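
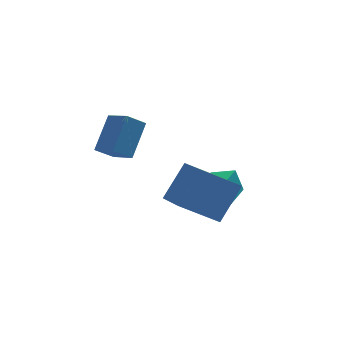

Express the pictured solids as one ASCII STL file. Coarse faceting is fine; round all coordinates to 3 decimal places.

solid 
facet normal -0.434 -0.556 -0.709
outer loop
vertex -3.52 -2.625 0.633
vertex -4.217 -2.764 1.169
vertex -3.993 -1.76 0.244
endloop
endfacet
facet normal 0.783 0.157 -0.602
outer loop
vertex -3.303 -0.876 1.371
vertex -3.52 -2.625 0.633
vertex -3.993 -1.76 0.244
endloop
endfacet
facet normal -0.434 -0.556 -0.709
outer loop
vertex -3.993 -1.76 0.244
vertex -4.217 -2.764 1.169
vertex -4.69 -1.899 0.78
endloop
endfacet
facet normal -0.445 0.816 -0.368
outer loop
vertex -4.69 -1.899 0.78
vertex -3.303 -0.876 1.371
vertex -3.993 -1.76 0.244
endloop
endfacet
facet normal 0.445 -0.816 0.368
outer loop
vertex -3.52 -2.625 0.633
vertex -3.527 -1.88 2.296
vertex -4.217 -2.764 1.169
endloop
endfacet
facet normal 0.783 0.157 -0.602
outer loop
vertex -2.83 -1.741 1.76
vertex -3.52 -2.625 0.633
vertex -3.303 -0.876 1.371
endloop
endfacet
facet normal 0.445 -0.816 0.368
outer loop
vertex -2.83 -1.741 1.76
vertex -3.527 -1.88 2.296
vertex -3.52 -2.625 0.633
endloop
endfacet
facet normal -0.783 -0.157 0.602
outer loop
vertex -4.217 -2.764 1.169
vertex -3.527 -1.88 2.296
vertex -4.69 -1.899 0.78
endloop
endfacet
facet normal -0.445 0.816 -0.368
outer loop
vertex -4.0 -1.015 1.907
vertex -3.303 -0.876 1.371
vertex -4.69 -1.899 0.78
endloop
endfacet
facet normal -0.783 -0.157 0.602
outer loop
vertex -4.69 -1.899 0.78
vertex -3.527 -1.88 2.296
vertex -4.0 -1.015 1.907
endloop
endfacet
facet normal 0.434 0.556 0.709
outer loop
vertex -4.0 -1.015 1.907
vertex -2.83 -1.741 1.76
vertex -3.303 -0.876 1.371
endloop
endfacet
facet normal 0.434 0.556 0.709
outer loop
vertex -3.527 -1.88 2.296
vertex -2.83 -1.741 1.76
vertex -4.0 -1.015 1.907
endloop
endfacet
facet normal -0.582 -0.813 0.014
outer loop
vertex 0.147 -1.014 -2.292
vertex -0.632 -0.462 -2.624
vertex 0.407 -1.216 -3.237
endloop
endfacet
facet normal 0.771 -0.545 0.329
outer loop
vertex 1.192 -0.118 -3.256
vertex 0.147 -1.014 -2.292
vertex 0.407 -1.216 -3.237
endloop
endfacet
facet normal -0.582 -0.813 0.014
outer loop
vertex 0.407 -1.216 -3.237
vertex -0.632 -0.462 -2.624
vertex -0.372 -0.664 -3.569
endloop
endfacet
facet normal 0.259 -0.202 -0.944
outer loop
vertex -0.372 -0.664 -3.569
vertex 1.192 -0.118 -3.256
vertex 0.407 -1.216 -3.237
endloop
endfacet
facet normal -0.259 0.202 0.944
outer loop
vertex 0.147 -1.014 -2.292
vertex 0.153 0.636 -2.643
vertex -0.632 -0.462 -2.624
endloop
endfacet
facet normal 0.771 -0.545 0.329
outer loop
vertex 0.932 0.084 -2.311
vertex 0.147 -1.014 -2.292
vertex 1.192 -0.118 -3.256
endloop
endfacet
facet normal -0.259 0.202 0.944
outer loop
vertex 0.932 0.084 -2.311
vertex 0.153 0.636 -2.643
vertex 0.147 -1.014 -2.292
endloop
endfacet
facet normal -0.771 0.545 -0.329
outer loop
vertex -0.632 -0.462 -2.624
vertex 0.153 0.636 -2.643
vertex -0.372 -0.664 -3.569
endloop
endfacet
facet normal 0.259 -0.202 -0.944
outer loop
vertex 0.413 0.434 -3.588
vertex 1.192 -0.118 -3.256
vertex -0.372 -0.664 -3.569
endloop
endfacet
facet normal -0.771 0.545 -0.329
outer loop
vertex -0.372 -0.664 -3.569
vertex 0.153 0.636 -2.643
vertex 0.413 0.434 -3.588
endloop
endfacet
facet normal 0.582 0.813 -0.014
outer loop
vertex 0.413 0.434 -3.588
vertex 0.932 0.084 -2.311
vertex 1.192 -0.118 -3.256
endloop
endfacet
facet normal 0.582 0.813 -0.014
outer loop
vertex 0.153 0.636 -2.643
vertex 0.932 0.084 -2.311
vertex 0.413 0.434 -3.588
endloop
endfacet
facet normal -0.839 0.183 0.513
outer loop
vertex -1.251 -3.124 0.007
vertex -1.325 -1.236 -0.789
vertex -2.185 -3.716 -1.31
endloop
endfacet
facet normal 0.036 -0.921 0.388
outer loop
vertex -0.775 -4.024 -2.171
vertex -1.251 -3.124 0.007
vertex -2.185 -3.716 -1.31
endloop
endfacet
facet normal -0.839 0.183 0.513
outer loop
vertex -2.185 -3.716 -1.31
vertex -1.325 -1.236 -0.789
vertex -2.259 -1.828 -2.106
endloop
endfacet
facet normal -0.543 -0.344 -0.766
outer loop
vertex -2.259 -1.828 -2.106
vertex -0.775 -4.024 -2.171
vertex -2.185 -3.716 -1.31
endloop
endfacet
facet normal 0.543 0.344 0.766
outer loop
vertex -1.251 -3.124 0.007
vertex 0.085 -1.544 -1.65
vertex -1.325 -1.236 -0.789
endloop
endfacet
facet normal 0.036 -0.921 0.388
outer loop
vertex 0.159 -3.432 -0.854
vertex -1.251 -3.124 0.007
vertex -0.775 -4.024 -2.171
endloop
endfacet
facet normal 0.543 0.344 0.766
outer loop
vertex 0.159 -3.432 -0.854
vertex 0.085 -1.544 -1.65
vertex -1.251 -3.124 0.007
endloop
endfacet
facet normal -0.036 0.921 -0.388
outer loop
vertex -1.325 -1.236 -0.789
vertex 0.085 -1.544 -1.65
vertex -2.259 -1.828 -2.106
endloop
endfacet
facet normal -0.543 -0.344 -0.766
outer loop
vertex -0.849 -2.136 -2.967
vertex -0.775 -4.024 -2.171
vertex -2.259 -1.828 -2.106
endloop
endfacet
facet normal -0.036 0.921 -0.388
outer loop
vertex -2.259 -1.828 -2.106
vertex 0.085 -1.544 -1.65
vertex -0.849 -2.136 -2.967
endloop
endfacet
facet normal 0.839 -0.183 -0.513
outer loop
vertex -0.849 -2.136 -2.967
vertex 0.159 -3.432 -0.854
vertex -0.775 -4.024 -2.171
endloop
endfacet
facet normal 0.839 -0.183 -0.513
outer loop
vertex 0.085 -1.544 -1.65
vertex 0.159 -3.432 -0.854
vertex -0.849 -2.136 -2.967
endloop
endfacet

endsolid


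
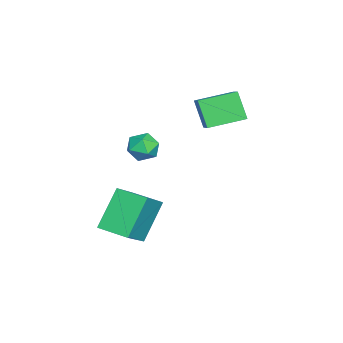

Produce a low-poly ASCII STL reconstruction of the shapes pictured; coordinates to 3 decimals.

solid 
facet normal -0.814 -0.321 -0.484
outer loop
vertex -3.95 0.479 0.987
vertex -4.745 2.029 1.298
vertex -3.399 1.019 -0.299
endloop
endfacet
facet normal 0.449 -0.876 -0.175
outer loop
vertex -2.455 1.391 0.262
vertex -3.95 0.479 0.987
vertex -3.399 1.019 -0.299
endloop
endfacet
facet normal -0.814 -0.320 -0.484
outer loop
vertex -3.399 1.019 -0.299
vertex -4.745 2.029 1.298
vertex -4.194 2.57 0.012
endloop
endfacet
facet normal 0.368 0.360 -0.857
outer loop
vertex -4.194 2.57 0.012
vertex -2.455 1.391 0.262
vertex -3.399 1.019 -0.299
endloop
endfacet
facet normal -0.367 -0.360 0.857
outer loop
vertex -3.95 0.479 0.987
vertex -3.801 2.401 1.859
vertex -4.745 2.029 1.298
endloop
endfacet
facet normal 0.449 -0.876 -0.176
outer loop
vertex -3.006 0.85 1.548
vertex -3.95 0.479 0.987
vertex -2.455 1.391 0.262
endloop
endfacet
facet normal -0.368 -0.360 0.857
outer loop
vertex -3.006 0.85 1.548
vertex -3.801 2.401 1.859
vertex -3.95 0.479 0.987
endloop
endfacet
facet normal -0.450 0.876 0.176
outer loop
vertex -4.745 2.029 1.298
vertex -3.801 2.401 1.859
vertex -4.194 2.57 0.012
endloop
endfacet
facet normal 0.368 0.361 -0.857
outer loop
vertex -3.25 2.941 0.573
vertex -2.455 1.391 0.262
vertex -4.194 2.57 0.012
endloop
endfacet
facet normal -0.449 0.876 0.176
outer loop
vertex -4.194 2.57 0.012
vertex -3.801 2.401 1.859
vertex -3.25 2.941 0.573
endloop
endfacet
facet normal 0.814 0.321 0.484
outer loop
vertex -3.25 2.941 0.573
vertex -3.006 0.85 1.548
vertex -2.455 1.391 0.262
endloop
endfacet
facet normal 0.815 0.321 0.484
outer loop
vertex -3.801 2.401 1.859
vertex -3.006 0.85 1.548
vertex -3.25 2.941 0.573
endloop
endfacet
facet normal -0.598 0.669 0.442
outer loop
vertex -1.891 -0.687 -0.663
vertex -1.729 -1.012 0.048
vertex -1.273 -0.419 -0.233
endloop
endfacet
facet normal -0.305 0.941 -0.149
outer loop
vertex -1.891 -0.687 -0.663
vertex -1.273 -0.419 -0.233
vertex -1.197 -0.519 -1.022
endloop
endfacet
facet normal -0.488 0.525 -0.697
outer loop
vertex -1.891 -0.687 -0.663
vertex -1.197 -0.519 -1.022
vertex -1.606 -1.174 -1.229
endloop
endfacet
facet normal -0.895 -0.005 -0.446
outer loop
vertex -1.891 -0.687 -0.663
vertex -1.606 -1.174 -1.229
vertex -1.934 -1.479 -0.567
endloop
endfacet
facet normal -0.963 0.083 0.257
outer loop
vertex -1.891 -0.687 -0.663
vertex -1.934 -1.479 -0.567
vertex -1.729 -1.012 0.048
endloop
endfacet
facet normal 0.405 0.911 -0.076
outer loop
vertex -1.197 -0.519 -1.022
vertex -1.273 -0.419 -0.233
vertex -0.606 -0.741 -0.533
endloop
endfacet
facet normal -0.070 0.470 0.880
outer loop
vertex -1.273 -0.419 -0.233
vertex -1.729 -1.012 0.048
vertex -0.934 -1.046 0.129
endloop
endfacet
facet normal -0.660 -0.476 0.581
outer loop
vertex -1.729 -1.012 0.048
vertex -1.934 -1.479 -0.567
vertex -1.343 -1.701 -0.078
endloop
endfacet
facet normal -0.551 -0.620 -0.559
outer loop
vertex -1.934 -1.479 -0.567
vertex -1.606 -1.174 -1.229
vertex -1.267 -1.801 -0.867
endloop
endfacet
facet normal 0.109 0.237 -0.965
outer loop
vertex -1.606 -1.174 -1.229
vertex -1.197 -0.519 -1.022
vertex -0.811 -1.208 -1.148
endloop
endfacet
facet normal 0.895 0.005 0.446
outer loop
vertex -0.649 -1.533 -0.437
vertex -0.606 -0.741 -0.533
vertex -0.934 -1.046 0.129
endloop
endfacet
facet normal 0.488 -0.525 0.697
outer loop
vertex -0.649 -1.533 -0.437
vertex -0.934 -1.046 0.129
vertex -1.343 -1.701 -0.078
endloop
endfacet
facet normal 0.305 -0.941 0.149
outer loop
vertex -0.649 -1.533 -0.437
vertex -1.343 -1.701 -0.078
vertex -1.267 -1.801 -0.867
endloop
endfacet
facet normal 0.598 -0.669 -0.442
outer loop
vertex -0.649 -1.533 -0.437
vertex -1.267 -1.801 -0.867
vertex -0.811 -1.208 -1.148
endloop
endfacet
facet normal 0.963 -0.083 -0.257
outer loop
vertex -0.649 -1.533 -0.437
vertex -0.811 -1.208 -1.148
vertex -0.606 -0.741 -0.533
endloop
endfacet
facet normal 0.551 0.620 0.559
outer loop
vertex -0.934 -1.046 0.129
vertex -0.606 -0.741 -0.533
vertex -1.273 -0.419 -0.233
endloop
endfacet
facet normal -0.109 -0.237 0.965
outer loop
vertex -1.343 -1.701 -0.078
vertex -0.934 -1.046 0.129
vertex -1.729 -1.012 0.048
endloop
endfacet
facet normal -0.405 -0.911 0.076
outer loop
vertex -1.267 -1.801 -0.867
vertex -1.343 -1.701 -0.078
vertex -1.934 -1.479 -0.567
endloop
endfacet
facet normal 0.070 -0.470 -0.880
outer loop
vertex -0.811 -1.208 -1.148
vertex -1.267 -1.801 -0.867
vertex -1.606 -1.174 -1.229
endloop
endfacet
facet normal 0.660 0.476 -0.581
outer loop
vertex -0.606 -0.741 -0.533
vertex -0.811 -1.208 -1.148
vertex -1.197 -0.519 -1.022
endloop
endfacet
facet normal -0.570 0.243 0.785
outer loop
vertex 0.29 -1.853 -2.236
vertex 0.715 -0.441 -2.364
vertex -1.111 -1.533 -3.352
endloop
endfacet
facet normal -0.287 -0.954 0.086
outer loop
vertex 0.125 -2.059 -5.056
vertex 0.29 -1.853 -2.236
vertex -1.111 -1.533 -3.352
endloop
endfacet
facet normal -0.570 0.242 0.785
outer loop
vertex -1.111 -1.533 -3.352
vertex 0.715 -0.441 -2.364
vertex -0.687 -0.121 -3.48
endloop
endfacet
facet normal -0.770 0.176 -0.613
outer loop
vertex -0.687 -0.121 -3.48
vertex 0.125 -2.059 -5.056
vertex -1.111 -1.533 -3.352
endloop
endfacet
facet normal 0.770 -0.176 0.613
outer loop
vertex 0.29 -1.853 -2.236
vertex 1.951 -0.967 -4.068
vertex 0.715 -0.441 -2.364
endloop
endfacet
facet normal -0.287 -0.954 0.086
outer loop
vertex 1.527 -2.379 -3.94
vertex 0.29 -1.853 -2.236
vertex 0.125 -2.059 -5.056
endloop
endfacet
facet normal 0.770 -0.176 0.613
outer loop
vertex 1.527 -2.379 -3.94
vertex 1.951 -0.967 -4.068
vertex 0.29 -1.853 -2.236
endloop
endfacet
facet normal 0.287 0.954 -0.087
outer loop
vertex 0.715 -0.441 -2.364
vertex 1.951 -0.967 -4.068
vertex -0.687 -0.121 -3.48
endloop
endfacet
facet normal -0.770 0.176 -0.613
outer loop
vertex 0.55 -0.647 -5.184
vertex 0.125 -2.059 -5.056
vertex -0.687 -0.121 -3.48
endloop
endfacet
facet normal 0.287 0.954 -0.086
outer loop
vertex -0.687 -0.121 -3.48
vertex 1.951 -0.967 -4.068
vertex 0.55 -0.647 -5.184
endloop
endfacet
facet normal 0.570 -0.243 -0.785
outer loop
vertex 0.55 -0.647 -5.184
vertex 1.527 -2.379 -3.94
vertex 0.125 -2.059 -5.056
endloop
endfacet
facet normal 0.570 -0.242 -0.785
outer loop
vertex 1.951 -0.967 -4.068
vertex 1.527 -2.379 -3.94
vertex 0.55 -0.647 -5.184
endloop
endfacet

endsolid


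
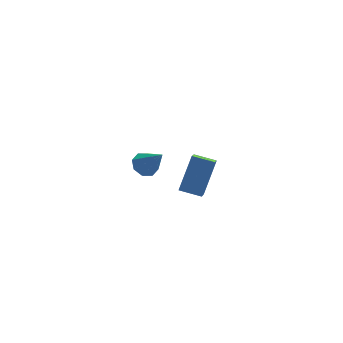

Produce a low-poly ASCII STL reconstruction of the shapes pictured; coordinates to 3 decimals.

solid 
facet normal -0.289 0.557 -0.779
outer loop
vertex 3.504 2.956 -1.487
vertex 2.789 2.681 -1.418
vertex 3.171 3.284 -1.129
endloop
endfacet
facet normal 0.825 0.378 0.420
outer loop
vertex 3.504 2.956 -1.487
vertex 3.171 3.284 -1.129
vertex 3.331 1.639 0.038
endloop
endfacet
facet normal -0.291 0.557 -0.778
outer loop
vertex 3.171 3.284 -1.129
vertex 2.789 2.681 -1.418
vertex 2.614 3.258 -0.939
endloop
endfacet
facet normal 0.239 0.577 0.781
outer loop
vertex 3.171 3.284 -1.129
vertex 2.614 3.258 -0.939
vertex 3.331 1.639 0.038
endloop
endfacet
facet normal -0.290 0.558 -0.778
outer loop
vertex 2.614 3.258 -0.939
vertex 2.789 2.681 -1.418
vertex 2.159 2.894 -1.03
endloop
endfacet
facet normal -0.426 0.321 0.846
outer loop
vertex 2.614 3.258 -0.939
vertex 2.159 2.894 -1.03
vertex 3.331 1.639 0.038
endloop
endfacet
facet normal -0.290 0.558 -0.778
outer loop
vertex 2.159 2.894 -1.03
vertex 2.789 2.681 -1.418
vertex 2.073 2.406 -1.348
endloop
endfacet
facet normal -0.781 -0.238 0.577
outer loop
vertex 2.159 2.894 -1.03
vertex 2.073 2.406 -1.348
vertex 3.331 1.639 0.038
endloop
endfacet
facet normal -0.290 0.556 -0.779
outer loop
vertex 2.073 2.406 -1.348
vertex 2.789 2.681 -1.418
vertex 2.406 2.078 -1.706
endloop
endfacet
facet normal -0.619 -0.774 0.133
outer loop
vertex 2.073 2.406 -1.348
vertex 2.406 2.078 -1.706
vertex 3.331 1.639 0.038
endloop
endfacet
facet normal -0.291 0.556 -0.778
outer loop
vertex 2.406 2.078 -1.706
vertex 2.789 2.681 -1.418
vertex 2.964 2.104 -1.896
endloop
endfacet
facet normal -0.032 -0.973 -0.228
outer loop
vertex 2.406 2.078 -1.706
vertex 2.964 2.104 -1.896
vertex 3.331 1.639 0.038
endloop
endfacet
facet normal -0.289 0.557 -0.778
outer loop
vertex 2.964 2.104 -1.896
vertex 2.789 2.681 -1.418
vertex 3.419 2.467 -1.805
endloop
endfacet
facet normal 0.631 -0.718 -0.292
outer loop
vertex 2.964 2.104 -1.896
vertex 3.419 2.467 -1.805
vertex 3.331 1.639 0.038
endloop
endfacet
facet normal -0.289 0.557 -0.779
outer loop
vertex 3.419 2.467 -1.805
vertex 2.789 2.681 -1.418
vertex 3.504 2.956 -1.487
endloop
endfacet
facet normal 0.987 -0.157 -0.023
outer loop
vertex 3.419 2.467 -1.805
vertex 3.504 2.956 -1.487
vertex 3.331 1.639 0.038
endloop
endfacet
facet normal -0.482 -0.402 -0.779
outer loop
vertex 2.843 -4.862 2.293
vertex 1.94 -4.221 2.521
vertex 3.351 -3.848 1.455
endloop
endfacet
facet normal 0.799 -0.567 -0.202
outer loop
vertex 4.32 -3.039 3.019
vertex 2.843 -4.862 2.293
vertex 3.351 -3.848 1.455
endloop
endfacet
facet normal -0.482 -0.403 -0.778
outer loop
vertex 3.351 -3.848 1.455
vertex 1.94 -4.221 2.521
vertex 2.449 -3.208 1.682
endloop
endfacet
facet normal 0.360 0.719 -0.595
outer loop
vertex 2.449 -3.208 1.682
vertex 4.32 -3.039 3.019
vertex 3.351 -3.848 1.455
endloop
endfacet
facet normal -0.360 -0.719 0.595
outer loop
vertex 2.843 -4.862 2.293
vertex 2.909 -3.412 4.085
vertex 1.94 -4.221 2.521
endloop
endfacet
facet normal 0.799 -0.567 -0.200
outer loop
vertex 3.811 -4.052 3.858
vertex 2.843 -4.862 2.293
vertex 4.32 -3.039 3.019
endloop
endfacet
facet normal -0.360 -0.719 0.595
outer loop
vertex 3.811 -4.052 3.858
vertex 2.909 -3.412 4.085
vertex 2.843 -4.862 2.293
endloop
endfacet
facet normal -0.798 0.568 0.201
outer loop
vertex 1.94 -4.221 2.521
vertex 2.909 -3.412 4.085
vertex 2.449 -3.208 1.682
endloop
endfacet
facet normal 0.360 0.719 -0.595
outer loop
vertex 3.417 -2.398 3.247
vertex 4.32 -3.039 3.019
vertex 2.449 -3.208 1.682
endloop
endfacet
facet normal -0.799 0.567 0.201
outer loop
vertex 2.449 -3.208 1.682
vertex 2.909 -3.412 4.085
vertex 3.417 -2.398 3.247
endloop
endfacet
facet normal 0.482 0.402 0.778
outer loop
vertex 3.417 -2.398 3.247
vertex 3.811 -4.052 3.858
vertex 4.32 -3.039 3.019
endloop
endfacet
facet normal 0.481 0.402 0.779
outer loop
vertex 2.909 -3.412 4.085
vertex 3.811 -4.052 3.858
vertex 3.417 -2.398 3.247
endloop
endfacet

endsolid


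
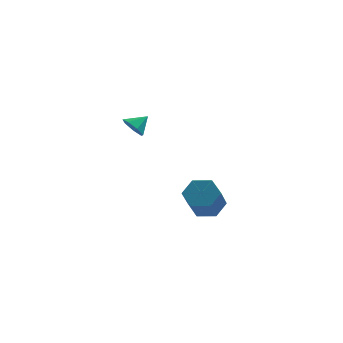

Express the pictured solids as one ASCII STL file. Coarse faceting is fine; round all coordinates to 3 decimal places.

solid 
facet normal -0.694 -0.451 -0.561
outer loop
vertex -0.486 -3.361 2.8
vertex -1.035 -2.901 3.109
vertex -0.6 -2.779 2.473
endloop
endfacet
facet normal 0.963 0.038 -0.268
outer loop
vertex -0.486 -3.361 2.8
vertex -0.6 -2.779 2.473
vertex -0.265 -2.399 3.731
endloop
endfacet
facet normal -0.693 -0.453 -0.561
outer loop
vertex -0.6 -2.779 2.473
vertex -1.035 -2.901 3.109
vertex -1.042 -2.29 2.624
endloop
endfacet
facet normal 0.628 0.683 -0.373
outer loop
vertex -0.6 -2.779 2.473
vertex -1.042 -2.29 2.624
vertex -0.265 -2.399 3.731
endloop
endfacet
facet normal -0.694 -0.453 -0.560
outer loop
vertex -1.042 -2.29 2.624
vertex -1.035 -2.901 3.109
vertex -1.479 -2.26 3.141
endloop
endfacet
facet normal 0.101 0.995 0.027
outer loop
vertex -1.042 -2.29 2.624
vertex -1.479 -2.26 3.141
vertex -0.265 -2.399 3.731
endloop
endfacet
facet normal -0.694 -0.452 -0.560
outer loop
vertex -1.479 -2.26 3.141
vertex -1.035 -2.901 3.109
vertex -1.581 -2.713 3.633
endloop
endfacet
facet normal -0.224 0.740 0.635
outer loop
vertex -1.479 -2.26 3.141
vertex -1.581 -2.713 3.633
vertex -0.265 -2.399 3.731
endloop
endfacet
facet normal -0.694 -0.453 -0.560
outer loop
vertex -1.581 -2.713 3.633
vertex -1.035 -2.901 3.109
vertex -1.272 -3.308 3.731
endloop
endfacet
facet normal -0.100 0.111 0.989
outer loop
vertex -1.581 -2.713 3.633
vertex -1.272 -3.308 3.731
vertex -0.265 -2.399 3.731
endloop
endfacet
facet normal -0.694 -0.452 -0.560
outer loop
vertex -1.272 -3.308 3.731
vertex -1.035 -2.901 3.109
vertex -0.785 -3.596 3.36
endloop
endfacet
facet normal 0.379 -0.420 0.824
outer loop
vertex -1.272 -3.308 3.731
vertex -0.785 -3.596 3.36
vertex -0.265 -2.399 3.731
endloop
endfacet
facet normal -0.694 -0.452 -0.560
outer loop
vertex -0.785 -3.596 3.36
vertex -1.035 -2.901 3.109
vertex -0.486 -3.361 2.8
endloop
endfacet
facet normal 0.852 -0.452 0.265
outer loop
vertex -0.785 -3.596 3.36
vertex -0.486 -3.361 2.8
vertex -0.265 -2.399 3.731
endloop
endfacet
facet normal 0.156 0.655 -0.740
outer loop
vertex 3.958 0.799 -4.535
vertex 2.883 0.944 -4.633
vertex 3.458 1.574 -3.954
endloop
endfacet
facet normal 0.875 0.256 0.411
outer loop
vertex 3.958 0.799 -4.535
vertex 3.458 1.574 -3.954
vertex 3.633 -0.569 -2.989
endloop
endfacet
facet normal 0.875 0.257 0.411
outer loop
vertex 3.633 -0.569 -2.989
vertex 3.458 1.574 -3.954
vertex 3.133 0.205 -2.408
endloop
endfacet
facet normal -0.156 -0.655 0.739
outer loop
vertex 3.633 -0.569 -2.989
vertex 3.133 0.205 -2.408
vertex 2.557 -0.424 -3.087
endloop
endfacet
facet normal 0.156 0.655 -0.739
outer loop
vertex 3.458 1.574 -3.954
vertex 2.883 0.944 -4.633
vertex 2.382 1.719 -4.052
endloop
endfacet
facet normal 0.039 0.744 0.667
outer loop
vertex 3.458 1.574 -3.954
vertex 2.382 1.719 -4.052
vertex 3.133 0.205 -2.408
endloop
endfacet
facet normal 0.039 0.744 0.667
outer loop
vertex 3.133 0.205 -2.408
vertex 2.382 1.719 -4.052
vertex 2.057 0.35 -2.506
endloop
endfacet
facet normal -0.156 -0.655 0.739
outer loop
vertex 3.133 0.205 -2.408
vertex 2.057 0.35 -2.506
vertex 2.557 -0.424 -3.087
endloop
endfacet
facet normal 0.156 0.655 -0.739
outer loop
vertex 2.382 1.719 -4.052
vertex 2.883 0.944 -4.633
vertex 1.807 1.089 -4.731
endloop
endfacet
facet normal -0.835 0.487 0.256
outer loop
vertex 2.382 1.719 -4.052
vertex 1.807 1.089 -4.731
vertex 2.057 0.35 -2.506
endloop
endfacet
facet normal -0.835 0.487 0.256
outer loop
vertex 2.057 0.35 -2.506
vertex 1.807 1.089 -4.731
vertex 1.482 -0.279 -3.185
endloop
endfacet
facet normal -0.156 -0.655 0.739
outer loop
vertex 2.057 0.35 -2.506
vertex 1.482 -0.279 -3.185
vertex 2.557 -0.424 -3.087
endloop
endfacet
facet normal 0.156 0.655 -0.739
outer loop
vertex 1.807 1.089 -4.731
vertex 2.883 0.944 -4.633
vertex 2.307 0.315 -5.312
endloop
endfacet
facet normal -0.875 -0.257 -0.411
outer loop
vertex 1.807 1.089 -4.731
vertex 2.307 0.315 -5.312
vertex 1.482 -0.279 -3.185
endloop
endfacet
facet normal -0.875 -0.256 -0.411
outer loop
vertex 1.482 -0.279 -3.185
vertex 2.307 0.315 -5.312
vertex 1.982 -1.054 -3.766
endloop
endfacet
facet normal -0.156 -0.655 0.740
outer loop
vertex 1.482 -0.279 -3.185
vertex 1.982 -1.054 -3.766
vertex 2.557 -0.424 -3.087
endloop
endfacet
facet normal 0.156 0.655 -0.739
outer loop
vertex 2.307 0.315 -5.312
vertex 2.883 0.944 -4.633
vertex 3.383 0.17 -5.214
endloop
endfacet
facet normal -0.039 -0.744 -0.667
outer loop
vertex 2.307 0.315 -5.312
vertex 3.383 0.17 -5.214
vertex 1.982 -1.054 -3.766
endloop
endfacet
facet normal -0.039 -0.744 -0.667
outer loop
vertex 1.982 -1.054 -3.766
vertex 3.383 0.17 -5.214
vertex 3.058 -1.199 -3.668
endloop
endfacet
facet normal -0.156 -0.655 0.739
outer loop
vertex 1.982 -1.054 -3.766
vertex 3.058 -1.199 -3.668
vertex 2.557 -0.424 -3.087
endloop
endfacet
facet normal 0.156 0.655 -0.739
outer loop
vertex 3.383 0.17 -5.214
vertex 2.883 0.944 -4.633
vertex 3.958 0.799 -4.535
endloop
endfacet
facet normal 0.835 -0.487 -0.256
outer loop
vertex 3.383 0.17 -5.214
vertex 3.958 0.799 -4.535
vertex 3.058 -1.199 -3.668
endloop
endfacet
facet normal 0.835 -0.487 -0.255
outer loop
vertex 3.058 -1.199 -3.668
vertex 3.958 0.799 -4.535
vertex 3.633 -0.569 -2.989
endloop
endfacet
facet normal -0.156 -0.655 0.739
outer loop
vertex 3.058 -1.199 -3.668
vertex 3.633 -0.569 -2.989
vertex 2.557 -0.424 -3.087
endloop
endfacet

endsolid


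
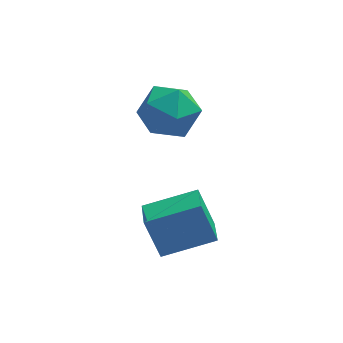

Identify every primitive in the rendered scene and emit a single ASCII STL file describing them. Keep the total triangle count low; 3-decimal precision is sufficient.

solid 
facet normal -0.950 -0.088 -0.300
outer loop
vertex 1.857 -1.066 -0.688
vertex 1.851 -0.054 -0.966
vertex 2.329 -1.443 -2.072
endloop
endfacet
facet normal 0.005 -0.964 0.265
outer loop
vertex 4.029 -1.286 -1.534
vertex 1.857 -1.066 -0.688
vertex 2.329 -1.443 -2.072
endloop
endfacet
facet normal -0.950 -0.088 -0.300
outer loop
vertex 2.329 -1.443 -2.072
vertex 1.851 -0.054 -0.966
vertex 2.323 -0.431 -2.35
endloop
endfacet
facet normal 0.313 -0.250 -0.916
outer loop
vertex 2.323 -0.431 -2.35
vertex 4.029 -1.286 -1.534
vertex 2.329 -1.443 -2.072
endloop
endfacet
facet normal -0.313 0.250 0.916
outer loop
vertex 1.857 -1.066 -0.688
vertex 3.551 0.103 -0.428
vertex 1.851 -0.054 -0.966
endloop
endfacet
facet normal 0.005 -0.964 0.265
outer loop
vertex 3.557 -0.909 -0.15
vertex 1.857 -1.066 -0.688
vertex 4.029 -1.286 -1.534
endloop
endfacet
facet normal -0.313 0.250 0.916
outer loop
vertex 3.557 -0.909 -0.15
vertex 3.551 0.103 -0.428
vertex 1.857 -1.066 -0.688
endloop
endfacet
facet normal -0.005 0.964 -0.265
outer loop
vertex 1.851 -0.054 -0.966
vertex 3.551 0.103 -0.428
vertex 2.323 -0.431 -2.35
endloop
endfacet
facet normal 0.313 -0.250 -0.916
outer loop
vertex 4.023 -0.274 -1.812
vertex 4.029 -1.286 -1.534
vertex 2.323 -0.431 -2.35
endloop
endfacet
facet normal -0.005 0.964 -0.265
outer loop
vertex 2.323 -0.431 -2.35
vertex 3.551 0.103 -0.428
vertex 4.023 -0.274 -1.812
endloop
endfacet
facet normal 0.950 0.088 0.300
outer loop
vertex 4.023 -0.274 -1.812
vertex 3.557 -0.909 -0.15
vertex 4.029 -1.286 -1.534
endloop
endfacet
facet normal 0.950 0.088 0.300
outer loop
vertex 3.551 0.103 -0.428
vertex 3.557 -0.909 -0.15
vertex 4.023 -0.274 -1.812
endloop
endfacet
facet normal -0.933 -0.341 0.112
outer loop
vertex 1.835 2.145 1.511
vertex 2.199 1.137 1.476
vertex 2.125 1.648 2.416
endloop
endfacet
facet normal -0.853 0.292 0.433
outer loop
vertex 1.835 2.145 1.511
vertex 2.125 1.648 2.416
vertex 2.395 2.674 2.257
endloop
endfacet
facet normal -0.643 0.764 -0.059
outer loop
vertex 1.835 2.145 1.511
vertex 2.395 2.674 2.257
vertex 2.636 2.797 1.219
endloop
endfacet
facet normal -0.594 0.423 -0.684
outer loop
vertex 1.835 2.145 1.511
vertex 2.636 2.797 1.219
vertex 2.515 1.847 0.736
endloop
endfacet
facet normal -0.773 -0.259 -0.579
outer loop
vertex 1.835 2.145 1.511
vertex 2.515 1.847 0.736
vertex 2.199 1.137 1.476
endloop
endfacet
facet normal -0.331 0.229 0.915
outer loop
vertex 2.395 2.674 2.257
vertex 2.125 1.648 2.416
vertex 3.105 1.993 2.684
endloop
endfacet
facet normal -0.461 -0.795 0.396
outer loop
vertex 2.125 1.648 2.416
vertex 2.199 1.137 1.476
vertex 2.984 1.043 2.201
endloop
endfacet
facet normal -0.201 -0.662 -0.722
outer loop
vertex 2.199 1.137 1.476
vertex 2.515 1.847 0.736
vertex 3.225 1.166 1.163
endloop
endfacet
facet normal 0.088 0.442 -0.892
outer loop
vertex 2.515 1.847 0.736
vertex 2.636 2.797 1.219
vertex 3.495 2.192 1.004
endloop
endfacet
facet normal 0.008 0.993 0.120
outer loop
vertex 2.636 2.797 1.219
vertex 2.395 2.674 2.257
vertex 3.421 2.703 1.944
endloop
endfacet
facet normal 0.594 -0.423 0.684
outer loop
vertex 3.785 1.695 1.909
vertex 3.105 1.993 2.684
vertex 2.984 1.043 2.201
endloop
endfacet
facet normal 0.643 -0.764 0.059
outer loop
vertex 3.785 1.695 1.909
vertex 2.984 1.043 2.201
vertex 3.225 1.166 1.163
endloop
endfacet
facet normal 0.853 -0.292 -0.433
outer loop
vertex 3.785 1.695 1.909
vertex 3.225 1.166 1.163
vertex 3.495 2.192 1.004
endloop
endfacet
facet normal 0.933 0.341 -0.112
outer loop
vertex 3.785 1.695 1.909
vertex 3.495 2.192 1.004
vertex 3.421 2.703 1.944
endloop
endfacet
facet normal 0.773 0.259 0.579
outer loop
vertex 3.785 1.695 1.909
vertex 3.421 2.703 1.944
vertex 3.105 1.993 2.684
endloop
endfacet
facet normal -0.088 -0.442 0.892
outer loop
vertex 2.984 1.043 2.201
vertex 3.105 1.993 2.684
vertex 2.125 1.648 2.416
endloop
endfacet
facet normal -0.008 -0.993 -0.120
outer loop
vertex 3.225 1.166 1.163
vertex 2.984 1.043 2.201
vertex 2.199 1.137 1.476
endloop
endfacet
facet normal 0.331 -0.229 -0.915
outer loop
vertex 3.495 2.192 1.004
vertex 3.225 1.166 1.163
vertex 2.515 1.847 0.736
endloop
endfacet
facet normal 0.461 0.795 -0.396
outer loop
vertex 3.421 2.703 1.944
vertex 3.495 2.192 1.004
vertex 2.636 2.797 1.219
endloop
endfacet
facet normal 0.201 0.662 0.722
outer loop
vertex 3.105 1.993 2.684
vertex 3.421 2.703 1.944
vertex 2.395 2.674 2.257
endloop
endfacet

endsolid


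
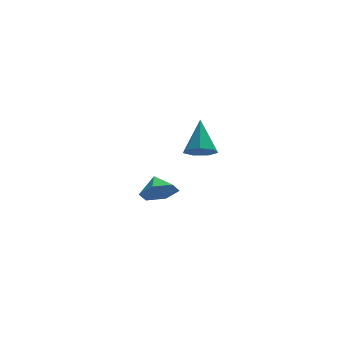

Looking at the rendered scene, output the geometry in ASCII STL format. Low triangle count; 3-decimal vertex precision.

solid 
facet normal 0.095 -0.828 -0.553
outer loop
vertex 3.583 3.376 -2.754
vertex 2.612 3.245 -2.724
vertex 3.014 3.773 -3.446
endloop
endfacet
facet normal 0.582 0.813 -0.012
outer loop
vertex 3.583 3.376 -2.754
vertex 3.014 3.773 -3.446
vertex 2.508 4.155 -2.116
endloop
endfacet
facet normal 0.095 -0.828 -0.553
outer loop
vertex 3.014 3.773 -3.446
vertex 2.612 3.245 -2.724
vertex 2.043 3.642 -3.416
endloop
endfacet
facet normal -0.136 0.937 -0.321
outer loop
vertex 3.014 3.773 -3.446
vertex 2.043 3.642 -3.416
vertex 2.508 4.155 -2.116
endloop
endfacet
facet normal 0.095 -0.828 -0.553
outer loop
vertex 2.043 3.642 -3.416
vertex 2.612 3.245 -2.724
vertex 1.641 3.114 -2.695
endloop
endfacet
facet normal -0.776 0.630 0.029
outer loop
vertex 2.043 3.642 -3.416
vertex 1.641 3.114 -2.695
vertex 2.508 4.155 -2.116
endloop
endfacet
facet normal 0.095 -0.828 -0.553
outer loop
vertex 1.641 3.114 -2.695
vertex 2.612 3.245 -2.724
vertex 2.211 2.717 -2.003
endloop
endfacet
facet normal -0.698 0.198 0.688
outer loop
vertex 1.641 3.114 -2.695
vertex 2.211 2.717 -2.003
vertex 2.508 4.155 -2.116
endloop
endfacet
facet normal 0.094 -0.827 -0.554
outer loop
vertex 2.211 2.717 -2.003
vertex 2.612 3.245 -2.724
vertex 3.181 2.847 -2.033
endloop
endfacet
facet normal 0.021 0.074 0.997
outer loop
vertex 2.211 2.717 -2.003
vertex 3.181 2.847 -2.033
vertex 2.508 4.155 -2.116
endloop
endfacet
facet normal 0.094 -0.827 -0.554
outer loop
vertex 3.181 2.847 -2.033
vertex 2.612 3.245 -2.724
vertex 3.583 3.376 -2.754
endloop
endfacet
facet normal 0.660 0.381 0.647
outer loop
vertex 3.181 2.847 -2.033
vertex 3.583 3.376 -2.754
vertex 2.508 4.155 -2.116
endloop
endfacet
facet normal -0.108 -0.668 -0.737
outer loop
vertex 4.035 -1.703 2.225
vertex 3.6 -2.141 2.686
vertex 3.379 -1.579 2.209
endloop
endfacet
facet normal 0.181 0.911 -0.371
outer loop
vertex 4.035 -1.703 2.225
vertex 3.379 -1.579 2.209
vertex 3.8 -0.919 4.034
endloop
endfacet
facet normal -0.109 -0.668 -0.736
outer loop
vertex 3.379 -1.579 2.209
vertex 3.6 -2.141 2.686
vertex 2.889 -1.877 2.552
endloop
endfacet
facet normal -0.589 0.794 -0.151
outer loop
vertex 3.379 -1.579 2.209
vertex 2.889 -1.877 2.552
vertex 3.8 -0.919 4.034
endloop
endfacet
facet normal -0.109 -0.667 -0.737
outer loop
vertex 2.889 -1.877 2.552
vertex 3.6 -2.141 2.686
vertex 2.935 -2.375 2.996
endloop
endfacet
facet normal -0.889 0.257 0.380
outer loop
vertex 2.889 -1.877 2.552
vertex 2.935 -2.375 2.996
vertex 3.8 -0.919 4.034
endloop
endfacet
facet normal -0.108 -0.668 -0.736
outer loop
vertex 2.935 -2.375 2.996
vertex 3.6 -2.141 2.686
vertex 3.482 -2.696 3.207
endloop
endfacet
facet normal -0.489 -0.294 0.821
outer loop
vertex 2.935 -2.375 2.996
vertex 3.482 -2.696 3.207
vertex 3.8 -0.919 4.034
endloop
endfacet
facet normal -0.109 -0.668 -0.736
outer loop
vertex 3.482 -2.696 3.207
vertex 3.6 -2.141 2.686
vertex 4.118 -2.599 3.025
endloop
endfacet
facet normal 0.308 -0.446 0.840
outer loop
vertex 3.482 -2.696 3.207
vertex 4.118 -2.599 3.025
vertex 3.8 -0.919 4.034
endloop
endfacet
facet normal -0.109 -0.668 -0.736
outer loop
vertex 4.118 -2.599 3.025
vertex 3.6 -2.141 2.686
vertex 4.364 -2.158 2.588
endloop
endfacet
facet normal 0.902 -0.084 0.423
outer loop
vertex 4.118 -2.599 3.025
vertex 4.364 -2.158 2.588
vertex 3.8 -0.919 4.034
endloop
endfacet
facet normal -0.109 -0.667 -0.737
outer loop
vertex 4.364 -2.158 2.588
vertex 3.6 -2.141 2.686
vertex 4.035 -1.703 2.225
endloop
endfacet
facet normal 0.846 0.520 -0.115
outer loop
vertex 4.364 -2.158 2.588
vertex 4.035 -1.703 2.225
vertex 3.8 -0.919 4.034
endloop
endfacet

endsolid


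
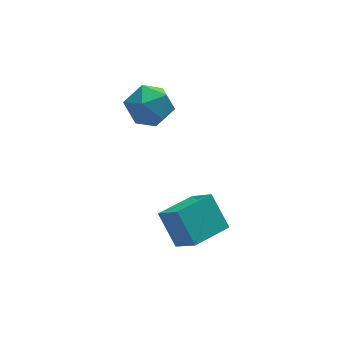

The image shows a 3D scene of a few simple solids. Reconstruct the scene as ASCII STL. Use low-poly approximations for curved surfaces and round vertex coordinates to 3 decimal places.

solid 
facet normal -0.898 -0.437 0.049
outer loop
vertex -0.95 -3.088 -1.499
vertex -1.387 -2.051 -0.252
vertex -1.472 -2.127 -2.481
endloop
endfacet
facet normal 0.260 -0.617 -0.742
outer loop
vertex 0.127 -1.349 -2.568
vertex -0.95 -3.088 -1.499
vertex -1.472 -2.127 -2.481
endloop
endfacet
facet normal -0.898 -0.437 0.049
outer loop
vertex -1.472 -2.127 -2.481
vertex -1.387 -2.051 -0.252
vertex -1.908 -1.09 -1.234
endloop
endfacet
facet normal -0.355 0.654 -0.668
outer loop
vertex -1.908 -1.09 -1.234
vertex 0.127 -1.349 -2.568
vertex -1.472 -2.127 -2.481
endloop
endfacet
facet normal 0.355 -0.654 0.668
outer loop
vertex -0.95 -3.088 -1.499
vertex 0.212 -1.273 -0.339
vertex -1.387 -2.051 -0.252
endloop
endfacet
facet normal 0.260 -0.617 -0.742
outer loop
vertex 0.648 -2.31 -1.586
vertex -0.95 -3.088 -1.499
vertex 0.127 -1.349 -2.568
endloop
endfacet
facet normal 0.355 -0.654 0.668
outer loop
vertex 0.648 -2.31 -1.586
vertex 0.212 -1.273 -0.339
vertex -0.95 -3.088 -1.499
endloop
endfacet
facet normal -0.260 0.618 0.742
outer loop
vertex -1.387 -2.051 -0.252
vertex 0.212 -1.273 -0.339
vertex -1.908 -1.09 -1.234
endloop
endfacet
facet normal -0.355 0.654 -0.668
outer loop
vertex -0.31 -0.312 -1.321
vertex 0.127 -1.349 -2.568
vertex -1.908 -1.09 -1.234
endloop
endfacet
facet normal -0.260 0.617 0.742
outer loop
vertex -1.908 -1.09 -1.234
vertex 0.212 -1.273 -0.339
vertex -0.31 -0.312 -1.321
endloop
endfacet
facet normal 0.898 0.437 -0.049
outer loop
vertex -0.31 -0.312 -1.321
vertex 0.648 -2.31 -1.586
vertex 0.127 -1.349 -2.568
endloop
endfacet
facet normal 0.898 0.437 -0.050
outer loop
vertex 0.212 -1.273 -0.339
vertex 0.648 -2.31 -1.586
vertex -0.31 -0.312 -1.321
endloop
endfacet
facet normal 0.121 0.871 0.475
outer loop
vertex -1.816 2.663 3.059
vertex -1.69 2.124 4.015
vertex -0.81 2.345 3.385
endloop
endfacet
facet normal 0.353 0.914 -0.199
outer loop
vertex -1.816 2.663 3.059
vertex -0.81 2.345 3.385
vertex -1.109 2.231 2.329
endloop
endfacet
facet normal -0.191 0.752 -0.630
outer loop
vertex -1.816 2.663 3.059
vertex -1.109 2.231 2.329
vertex -2.174 1.94 2.305
endloop
endfacet
facet normal -0.760 0.610 -0.224
outer loop
vertex -1.816 2.663 3.059
vertex -2.174 1.94 2.305
vertex -2.533 1.875 3.347
endloop
endfacet
facet normal -0.567 0.684 0.460
outer loop
vertex -1.816 2.663 3.059
vertex -2.533 1.875 3.347
vertex -1.69 2.124 4.015
endloop
endfacet
facet normal 0.861 0.419 -0.289
outer loop
vertex -1.109 2.231 2.329
vertex -0.81 2.345 3.385
vertex -0.547 1.425 2.833
endloop
endfacet
facet normal 0.485 0.351 0.801
outer loop
vertex -0.81 2.345 3.385
vertex -1.69 2.124 4.015
vertex -0.906 1.36 3.875
endloop
endfacet
facet normal -0.629 0.047 0.776
outer loop
vertex -1.69 2.124 4.015
vertex -2.533 1.875 3.347
vertex -1.971 1.069 3.851
endloop
endfacet
facet normal -0.942 -0.072 -0.329
outer loop
vertex -2.533 1.875 3.347
vertex -2.174 1.94 2.305
vertex -2.27 0.955 2.795
endloop
endfacet
facet normal -0.021 0.159 -0.987
outer loop
vertex -2.174 1.94 2.305
vertex -1.109 2.231 2.329
vertex -1.39 1.176 2.165
endloop
endfacet
facet normal 0.760 -0.610 0.224
outer loop
vertex -1.264 0.637 3.121
vertex -0.547 1.425 2.833
vertex -0.906 1.36 3.875
endloop
endfacet
facet normal 0.191 -0.752 0.630
outer loop
vertex -1.264 0.637 3.121
vertex -0.906 1.36 3.875
vertex -1.971 1.069 3.851
endloop
endfacet
facet normal -0.353 -0.914 0.199
outer loop
vertex -1.264 0.637 3.121
vertex -1.971 1.069 3.851
vertex -2.27 0.955 2.795
endloop
endfacet
facet normal -0.121 -0.871 -0.475
outer loop
vertex -1.264 0.637 3.121
vertex -2.27 0.955 2.795
vertex -1.39 1.176 2.165
endloop
endfacet
facet normal 0.567 -0.684 -0.460
outer loop
vertex -1.264 0.637 3.121
vertex -1.39 1.176 2.165
vertex -0.547 1.425 2.833
endloop
endfacet
facet normal 0.942 0.072 0.329
outer loop
vertex -0.906 1.36 3.875
vertex -0.547 1.425 2.833
vertex -0.81 2.345 3.385
endloop
endfacet
facet normal 0.021 -0.159 0.987
outer loop
vertex -1.971 1.069 3.851
vertex -0.906 1.36 3.875
vertex -1.69 2.124 4.015
endloop
endfacet
facet normal -0.861 -0.419 0.289
outer loop
vertex -2.27 0.955 2.795
vertex -1.971 1.069 3.851
vertex -2.533 1.875 3.347
endloop
endfacet
facet normal -0.485 -0.351 -0.801
outer loop
vertex -1.39 1.176 2.165
vertex -2.27 0.955 2.795
vertex -2.174 1.94 2.305
endloop
endfacet
facet normal 0.629 -0.047 -0.776
outer loop
vertex -0.547 1.425 2.833
vertex -1.39 1.176 2.165
vertex -1.109 2.231 2.329
endloop
endfacet

endsolid


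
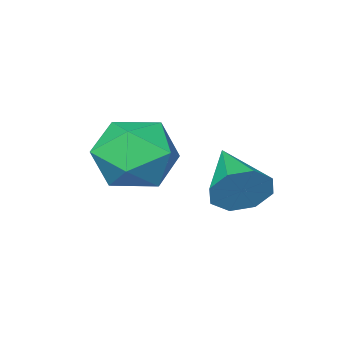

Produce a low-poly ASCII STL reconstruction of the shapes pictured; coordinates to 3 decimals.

solid 
facet normal 0.358 0.882 -0.306
outer loop
vertex -0.278 -0.18 0.096
vertex -0.753 -0.231 -0.607
vertex -0.867 0.086 0.173
endloop
endfacet
facet normal 0.073 -0.124 0.990
outer loop
vertex -0.278 -0.18 0.096
vertex -0.867 0.086 0.173
vertex -1.427 -1.889 -0.033
endloop
endfacet
facet normal 0.358 0.882 -0.306
outer loop
vertex -0.867 0.086 0.173
vertex -0.753 -0.231 -0.607
vertex -1.389 0.166 -0.206
endloop
endfacet
facet normal -0.578 0.079 0.812
outer loop
vertex -0.867 0.086 0.173
vertex -1.389 0.166 -0.206
vertex -1.427 -1.889 -0.033
endloop
endfacet
facet normal 0.358 0.882 -0.305
outer loop
vertex -1.389 0.166 -0.206
vertex -0.753 -0.231 -0.607
vertex -1.539 0.014 -0.821
endloop
endfacet
facet normal -0.973 0.037 0.228
outer loop
vertex -1.389 0.166 -0.206
vertex -1.539 0.014 -0.821
vertex -1.427 -1.889 -0.033
endloop
endfacet
facet normal 0.358 0.883 -0.305
outer loop
vertex -1.539 0.014 -0.821
vertex -0.753 -0.231 -0.607
vertex -1.228 -0.281 -1.31
endloop
endfacet
facet normal -0.878 -0.226 -0.422
outer loop
vertex -1.539 0.014 -0.821
vertex -1.228 -0.281 -1.31
vertex -1.427 -1.889 -0.033
endloop
endfacet
facet normal 0.359 0.882 -0.305
outer loop
vertex -1.228 -0.281 -1.31
vertex -0.753 -0.231 -0.607
vertex -0.64 -0.547 -1.388
endloop
endfacet
facet normal -0.351 -0.555 -0.754
outer loop
vertex -1.228 -0.281 -1.31
vertex -0.64 -0.547 -1.388
vertex -1.427 -1.889 -0.033
endloop
endfacet
facet normal 0.358 0.882 -0.305
outer loop
vertex -0.64 -0.547 -1.388
vertex -0.753 -0.231 -0.607
vertex -0.117 -0.628 -1.008
endloop
endfacet
facet normal 0.302 -0.759 -0.577
outer loop
vertex -0.64 -0.547 -1.388
vertex -0.117 -0.628 -1.008
vertex -1.427 -1.889 -0.033
endloop
endfacet
facet normal 0.358 0.882 -0.305
outer loop
vertex -0.117 -0.628 -1.008
vertex -0.753 -0.231 -0.607
vertex 0.032 -0.476 -0.394
endloop
endfacet
facet normal 0.697 -0.717 0.008
outer loop
vertex -0.117 -0.628 -1.008
vertex 0.032 -0.476 -0.394
vertex -1.427 -1.889 -0.033
endloop
endfacet
facet normal 0.358 0.882 -0.306
outer loop
vertex 0.032 -0.476 -0.394
vertex -0.753 -0.231 -0.607
vertex -0.278 -0.18 0.096
endloop
endfacet
facet normal 0.603 -0.455 0.656
outer loop
vertex 0.032 -0.476 -0.394
vertex -0.278 -0.18 0.096
vertex -1.427 -1.889 -0.033
endloop
endfacet
facet normal -0.213 0.530 0.821
outer loop
vertex 1.127 -0.527 1.104
vertex 0.698 -1.514 1.63
vertex 1.856 -1.228 1.746
endloop
endfacet
facet normal 0.351 0.804 0.480
outer loop
vertex 1.127 -0.527 1.104
vertex 1.856 -1.228 1.746
vertex 2.231 -0.77 0.704
endloop
endfacet
facet normal 0.148 0.972 -0.183
outer loop
vertex 1.127 -0.527 1.104
vertex 2.231 -0.77 0.704
vertex 1.304 -0.772 -0.056
endloop
endfacet
facet normal -0.542 0.802 -0.252
outer loop
vertex 1.127 -0.527 1.104
vertex 1.304 -0.772 -0.056
vertex 0.357 -1.232 0.516
endloop
endfacet
facet normal -0.765 0.529 0.368
outer loop
vertex 1.127 -0.527 1.104
vertex 0.357 -1.232 0.516
vertex 0.698 -1.514 1.63
endloop
endfacet
facet normal 0.850 0.295 0.436
outer loop
vertex 2.231 -0.77 0.704
vertex 1.856 -1.228 1.746
vertex 2.483 -1.908 0.984
endloop
endfacet
facet normal -0.063 -0.147 0.987
outer loop
vertex 1.856 -1.228 1.746
vertex 0.698 -1.514 1.63
vertex 1.536 -2.368 1.556
endloop
endfacet
facet normal -0.955 -0.149 0.255
outer loop
vertex 0.698 -1.514 1.63
vertex 0.357 -1.232 0.516
vertex 0.609 -2.37 0.796
endloop
endfacet
facet normal -0.594 0.292 -0.749
outer loop
vertex 0.357 -1.232 0.516
vertex 1.304 -0.772 -0.056
vertex 0.984 -1.912 -0.246
endloop
endfacet
facet normal 0.522 0.567 -0.638
outer loop
vertex 1.304 -0.772 -0.056
vertex 2.231 -0.77 0.704
vertex 2.142 -1.626 -0.13
endloop
endfacet
facet normal 0.542 -0.802 0.252
outer loop
vertex 1.713 -2.613 0.396
vertex 2.483 -1.908 0.984
vertex 1.536 -2.368 1.556
endloop
endfacet
facet normal -0.148 -0.972 0.183
outer loop
vertex 1.713 -2.613 0.396
vertex 1.536 -2.368 1.556
vertex 0.609 -2.37 0.796
endloop
endfacet
facet normal -0.351 -0.804 -0.480
outer loop
vertex 1.713 -2.613 0.396
vertex 0.609 -2.37 0.796
vertex 0.984 -1.912 -0.246
endloop
endfacet
facet normal 0.213 -0.530 -0.821
outer loop
vertex 1.713 -2.613 0.396
vertex 0.984 -1.912 -0.246
vertex 2.142 -1.626 -0.13
endloop
endfacet
facet normal 0.765 -0.529 -0.368
outer loop
vertex 1.713 -2.613 0.396
vertex 2.142 -1.626 -0.13
vertex 2.483 -1.908 0.984
endloop
endfacet
facet normal 0.594 -0.292 0.749
outer loop
vertex 1.536 -2.368 1.556
vertex 2.483 -1.908 0.984
vertex 1.856 -1.228 1.746
endloop
endfacet
facet normal -0.522 -0.567 0.638
outer loop
vertex 0.609 -2.37 0.796
vertex 1.536 -2.368 1.556
vertex 0.698 -1.514 1.63
endloop
endfacet
facet normal -0.850 -0.295 -0.436
outer loop
vertex 0.984 -1.912 -0.246
vertex 0.609 -2.37 0.796
vertex 0.357 -1.232 0.516
endloop
endfacet
facet normal 0.063 0.147 -0.987
outer loop
vertex 2.142 -1.626 -0.13
vertex 0.984 -1.912 -0.246
vertex 1.304 -0.772 -0.056
endloop
endfacet
facet normal 0.955 0.149 -0.255
outer loop
vertex 2.483 -1.908 0.984
vertex 2.142 -1.626 -0.13
vertex 2.231 -0.77 0.704
endloop
endfacet

endsolid


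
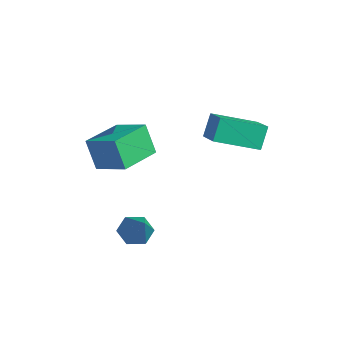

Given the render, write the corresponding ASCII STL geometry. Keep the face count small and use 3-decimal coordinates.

solid 
facet normal -0.823 -0.456 -0.338
outer loop
vertex -2.631 -3.267 0.428
vertex -3.667 -1.407 0.442
vertex -2.152 -2.989 -1.116
endloop
endfacet
facet normal 0.487 -0.873 -0.006
outer loop
vertex -0.753 -2.213 -0.542
vertex -2.631 -3.267 0.428
vertex -2.152 -2.989 -1.116
endloop
endfacet
facet normal -0.823 -0.456 -0.337
outer loop
vertex -2.152 -2.989 -1.116
vertex -3.667 -1.407 0.442
vertex -3.189 -1.128 -1.102
endloop
endfacet
facet normal 0.292 0.170 -0.941
outer loop
vertex -3.189 -1.128 -1.102
vertex -0.753 -2.213 -0.542
vertex -2.152 -2.989 -1.116
endloop
endfacet
facet normal -0.292 -0.170 0.941
outer loop
vertex -2.631 -3.267 0.428
vertex -2.268 -0.631 1.016
vertex -3.667 -1.407 0.442
endloop
endfacet
facet normal 0.487 -0.874 -0.007
outer loop
vertex -1.231 -2.492 1.002
vertex -2.631 -3.267 0.428
vertex -0.753 -2.213 -0.542
endloop
endfacet
facet normal -0.292 -0.170 0.941
outer loop
vertex -1.231 -2.492 1.002
vertex -2.268 -0.631 1.016
vertex -2.631 -3.267 0.428
endloop
endfacet
facet normal -0.487 0.873 0.007
outer loop
vertex -3.667 -1.407 0.442
vertex -2.268 -0.631 1.016
vertex -3.189 -1.128 -1.102
endloop
endfacet
facet normal 0.292 0.170 -0.941
outer loop
vertex -1.789 -0.353 -0.528
vertex -0.753 -2.213 -0.542
vertex -3.189 -1.128 -1.102
endloop
endfacet
facet normal -0.486 0.874 0.006
outer loop
vertex -3.189 -1.128 -1.102
vertex -2.268 -0.631 1.016
vertex -1.789 -0.353 -0.528
endloop
endfacet
facet normal 0.823 0.456 0.337
outer loop
vertex -1.789 -0.353 -0.528
vertex -1.231 -2.492 1.002
vertex -0.753 -2.213 -0.542
endloop
endfacet
facet normal 0.823 0.456 0.338
outer loop
vertex -2.268 -0.631 1.016
vertex -1.231 -2.492 1.002
vertex -1.789 -0.353 -0.528
endloop
endfacet
facet normal -0.926 0.148 -0.346
outer loop
vertex -1.32 2.004 1.602
vertex -0.743 3.976 0.904
vertex -0.978 1.505 0.474
endloop
endfacet
facet normal -0.266 -0.909 0.321
outer loop
vertex 0.523 1.264 1.036
vertex -1.32 2.004 1.602
vertex -0.978 1.505 0.474
endloop
endfacet
facet normal -0.926 0.148 -0.347
outer loop
vertex -0.978 1.505 0.474
vertex -0.743 3.976 0.904
vertex -0.4 3.477 -0.224
endloop
endfacet
facet normal 0.267 -0.390 -0.881
outer loop
vertex -0.4 3.477 -0.224
vertex 0.523 1.264 1.036
vertex -0.978 1.505 0.474
endloop
endfacet
facet normal -0.267 0.390 0.881
outer loop
vertex -1.32 2.004 1.602
vertex 0.758 3.735 1.466
vertex -0.743 3.976 0.904
endloop
endfacet
facet normal -0.266 -0.909 0.321
outer loop
vertex 0.18 1.763 2.164
vertex -1.32 2.004 1.602
vertex 0.523 1.264 1.036
endloop
endfacet
facet normal -0.267 0.390 0.881
outer loop
vertex 0.18 1.763 2.164
vertex 0.758 3.735 1.466
vertex -1.32 2.004 1.602
endloop
endfacet
facet normal 0.266 0.909 -0.321
outer loop
vertex -0.743 3.976 0.904
vertex 0.758 3.735 1.466
vertex -0.4 3.477 -0.224
endloop
endfacet
facet normal 0.267 -0.390 -0.881
outer loop
vertex 1.1 3.236 0.338
vertex 0.523 1.264 1.036
vertex -0.4 3.477 -0.224
endloop
endfacet
facet normal 0.266 0.909 -0.321
outer loop
vertex -0.4 3.477 -0.224
vertex 0.758 3.735 1.466
vertex 1.1 3.236 0.338
endloop
endfacet
facet normal 0.926 -0.148 0.347
outer loop
vertex 1.1 3.236 0.338
vertex 0.18 1.763 2.164
vertex 0.523 1.264 1.036
endloop
endfacet
facet normal 0.926 -0.149 0.347
outer loop
vertex 0.758 3.735 1.466
vertex 0.18 1.763 2.164
vertex 1.1 3.236 0.338
endloop
endfacet
facet normal -0.721 0.101 -0.685
outer loop
vertex 0.17 -1.698 -4.827
vertex -0.396 -1.932 -4.266
vertex -0.203 -1.129 -4.351
endloop
endfacet
facet normal 0.729 0.652 -0.209
outer loop
vertex 0.17 -1.698 -4.827
vertex -0.203 -1.129 -4.351
vertex 1.156 -2.148 -2.794
endloop
endfacet
facet normal -0.722 0.101 -0.685
outer loop
vertex -0.203 -1.129 -4.351
vertex -0.396 -1.932 -4.266
vertex -0.768 -1.363 -3.79
endloop
endfacet
facet normal 0.110 0.873 0.475
outer loop
vertex -0.203 -1.129 -4.351
vertex -0.768 -1.363 -3.79
vertex 1.156 -2.148 -2.794
endloop
endfacet
facet normal -0.721 0.102 -0.685
outer loop
vertex -0.768 -1.363 -3.79
vertex -0.396 -1.932 -4.266
vertex -0.961 -2.166 -3.706
endloop
endfacet
facet normal -0.390 0.188 0.901
outer loop
vertex -0.768 -1.363 -3.79
vertex -0.961 -2.166 -3.706
vertex 1.156 -2.148 -2.794
endloop
endfacet
facet normal -0.721 0.101 -0.685
outer loop
vertex -0.961 -2.166 -3.706
vertex -0.396 -1.932 -4.266
vertex -0.588 -2.735 -4.182
endloop
endfacet
facet normal -0.271 -0.716 0.643
outer loop
vertex -0.961 -2.166 -3.706
vertex -0.588 -2.735 -4.182
vertex 1.156 -2.148 -2.794
endloop
endfacet
facet normal -0.721 0.101 -0.685
outer loop
vertex -0.588 -2.735 -4.182
vertex -0.396 -1.932 -4.266
vertex -0.023 -2.501 -4.742
endloop
endfacet
facet normal 0.348 -0.937 -0.041
outer loop
vertex -0.588 -2.735 -4.182
vertex -0.023 -2.501 -4.742
vertex 1.156 -2.148 -2.794
endloop
endfacet
facet normal -0.721 0.101 -0.685
outer loop
vertex -0.023 -2.501 -4.742
vertex -0.396 -1.932 -4.266
vertex 0.17 -1.698 -4.827
endloop
endfacet
facet normal 0.847 -0.253 -0.467
outer loop
vertex -0.023 -2.501 -4.742
vertex 0.17 -1.698 -4.827
vertex 1.156 -2.148 -2.794
endloop
endfacet

endsolid


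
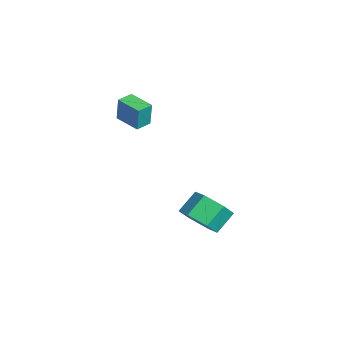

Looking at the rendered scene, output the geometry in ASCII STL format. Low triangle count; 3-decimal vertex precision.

solid 
facet normal -0.808 -0.574 0.133
outer loop
vertex 1.27 -3.092 2.811
vertex 0.782 -2.397 2.847
vertex 1.09 -3.149 1.474
endloop
endfacet
facet normal 0.573 -0.818 -0.042
outer loop
vertex 2.198 -2.363 1.293
vertex 1.27 -3.092 2.811
vertex 1.09 -3.149 1.474
endloop
endfacet
facet normal -0.809 -0.573 0.132
outer loop
vertex 1.09 -3.149 1.474
vertex 0.782 -2.397 2.847
vertex 0.603 -2.453 1.511
endloop
endfacet
facet normal -0.133 -0.040 -0.990
outer loop
vertex 0.603 -2.453 1.511
vertex 2.198 -2.363 1.293
vertex 1.09 -3.149 1.474
endloop
endfacet
facet normal 0.132 0.042 0.990
outer loop
vertex 1.27 -3.092 2.811
vertex 1.89 -1.611 2.666
vertex 0.782 -2.397 2.847
endloop
endfacet
facet normal 0.573 -0.818 -0.043
outer loop
vertex 2.377 -2.307 2.629
vertex 1.27 -3.092 2.811
vertex 2.198 -2.363 1.293
endloop
endfacet
facet normal 0.134 0.041 0.990
outer loop
vertex 2.377 -2.307 2.629
vertex 1.89 -1.611 2.666
vertex 1.27 -3.092 2.811
endloop
endfacet
facet normal -0.573 0.818 0.043
outer loop
vertex 0.782 -2.397 2.847
vertex 1.89 -1.611 2.666
vertex 0.603 -2.453 1.511
endloop
endfacet
facet normal -0.133 -0.042 -0.990
outer loop
vertex 1.71 -1.668 1.329
vertex 2.198 -2.363 1.293
vertex 0.603 -2.453 1.511
endloop
endfacet
facet normal -0.573 0.818 0.042
outer loop
vertex 0.603 -2.453 1.511
vertex 1.89 -1.611 2.666
vertex 1.71 -1.668 1.329
endloop
endfacet
facet normal 0.808 0.574 -0.132
outer loop
vertex 1.71 -1.668 1.329
vertex 2.377 -2.307 2.629
vertex 2.198 -2.363 1.293
endloop
endfacet
facet normal 0.809 0.573 -0.133
outer loop
vertex 1.89 -1.611 2.666
vertex 2.377 -2.307 2.629
vertex 1.71 -1.668 1.329
endloop
endfacet
facet normal 0.402 -0.653 -0.642
outer loop
vertex 4.712 0.96 -4.572
vertex 4.133 0.156 -4.117
vertex 3.718 0.721 -4.951
endloop
endfacet
facet normal 0.086 0.725 -0.683
outer loop
vertex 4.712 0.96 -4.572
vertex 3.718 0.721 -4.951
vertex 4.165 1.848 -3.699
endloop
endfacet
facet normal 0.086 0.725 -0.683
outer loop
vertex 4.165 1.848 -3.699
vertex 3.718 0.721 -4.951
vertex 3.172 1.609 -4.078
endloop
endfacet
facet normal -0.402 0.653 0.642
outer loop
vertex 4.165 1.848 -3.699
vertex 3.172 1.609 -4.078
vertex 3.587 1.044 -3.243
endloop
endfacet
facet normal 0.402 -0.653 -0.642
outer loop
vertex 3.718 0.721 -4.951
vertex 4.133 0.156 -4.117
vertex 3.14 -0.083 -4.496
endloop
endfacet
facet normal -0.746 0.173 -0.643
outer loop
vertex 3.718 0.721 -4.951
vertex 3.14 -0.083 -4.496
vertex 3.172 1.609 -4.078
endloop
endfacet
facet normal -0.746 0.173 -0.643
outer loop
vertex 3.172 1.609 -4.078
vertex 3.14 -0.083 -4.496
vertex 2.593 0.805 -3.623
endloop
endfacet
facet normal -0.402 0.653 0.642
outer loop
vertex 3.172 1.609 -4.078
vertex 2.593 0.805 -3.623
vertex 3.587 1.044 -3.243
endloop
endfacet
facet normal 0.402 -0.653 -0.642
outer loop
vertex 3.14 -0.083 -4.496
vertex 4.133 0.156 -4.117
vertex 3.555 -0.648 -3.661
endloop
endfacet
facet normal -0.833 -0.552 0.040
outer loop
vertex 3.14 -0.083 -4.496
vertex 3.555 -0.648 -3.661
vertex 2.593 0.805 -3.623
endloop
endfacet
facet normal -0.833 -0.552 0.040
outer loop
vertex 2.593 0.805 -3.623
vertex 3.555 -0.648 -3.661
vertex 3.008 0.24 -2.788
endloop
endfacet
facet normal -0.402 0.653 0.642
outer loop
vertex 2.593 0.805 -3.623
vertex 3.008 0.24 -2.788
vertex 3.587 1.044 -3.243
endloop
endfacet
facet normal 0.402 -0.653 -0.642
outer loop
vertex 3.555 -0.648 -3.661
vertex 4.133 0.156 -4.117
vertex 4.548 -0.409 -3.282
endloop
endfacet
facet normal -0.086 -0.725 0.683
outer loop
vertex 3.555 -0.648 -3.661
vertex 4.548 -0.409 -3.282
vertex 3.008 0.24 -2.788
endloop
endfacet
facet normal -0.086 -0.725 0.683
outer loop
vertex 3.008 0.24 -2.788
vertex 4.548 -0.409 -3.282
vertex 4.002 0.479 -2.409
endloop
endfacet
facet normal -0.402 0.653 0.642
outer loop
vertex 3.008 0.24 -2.788
vertex 4.002 0.479 -2.409
vertex 3.587 1.044 -3.243
endloop
endfacet
facet normal 0.402 -0.653 -0.642
outer loop
vertex 4.548 -0.409 -3.282
vertex 4.133 0.156 -4.117
vertex 5.127 0.395 -3.737
endloop
endfacet
facet normal 0.746 -0.173 0.643
outer loop
vertex 4.548 -0.409 -3.282
vertex 5.127 0.395 -3.737
vertex 4.002 0.479 -2.409
endloop
endfacet
facet normal 0.746 -0.173 0.643
outer loop
vertex 4.002 0.479 -2.409
vertex 5.127 0.395 -3.737
vertex 4.58 1.283 -2.864
endloop
endfacet
facet normal -0.402 0.653 0.642
outer loop
vertex 4.002 0.479 -2.409
vertex 4.58 1.283 -2.864
vertex 3.587 1.044 -3.243
endloop
endfacet
facet normal 0.402 -0.653 -0.642
outer loop
vertex 5.127 0.395 -3.737
vertex 4.133 0.156 -4.117
vertex 4.712 0.96 -4.572
endloop
endfacet
facet normal 0.833 0.552 -0.040
outer loop
vertex 5.127 0.395 -3.737
vertex 4.712 0.96 -4.572
vertex 4.58 1.283 -2.864
endloop
endfacet
facet normal 0.833 0.552 -0.040
outer loop
vertex 4.58 1.283 -2.864
vertex 4.712 0.96 -4.572
vertex 4.165 1.848 -3.699
endloop
endfacet
facet normal -0.402 0.653 0.642
outer loop
vertex 4.58 1.283 -2.864
vertex 4.165 1.848 -3.699
vertex 3.587 1.044 -3.243
endloop
endfacet

endsolid


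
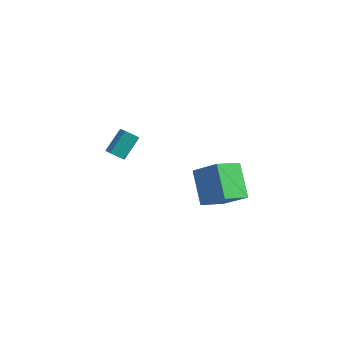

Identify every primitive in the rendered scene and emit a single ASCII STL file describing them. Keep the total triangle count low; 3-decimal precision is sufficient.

solid 
facet normal -0.574 0.485 0.660
outer loop
vertex 3.106 3.237 1.815
vertex 3.546 4.643 1.165
vertex 1.717 3.144 0.674
endloop
endfacet
facet normal -0.273 -0.873 0.404
outer loop
vertex 2.934 2.117 -0.725
vertex 3.106 3.237 1.815
vertex 1.717 3.144 0.674
endloop
endfacet
facet normal -0.574 0.484 0.660
outer loop
vertex 1.717 3.144 0.674
vertex 3.546 4.643 1.165
vertex 2.157 4.55 0.025
endloop
endfacet
facet normal -0.772 -0.051 -0.634
outer loop
vertex 2.157 4.55 0.025
vertex 2.934 2.117 -0.725
vertex 1.717 3.144 0.674
endloop
endfacet
facet normal 0.772 0.051 0.634
outer loop
vertex 3.106 3.237 1.815
vertex 4.763 3.616 -0.234
vertex 3.546 4.643 1.165
endloop
endfacet
facet normal -0.273 -0.873 0.404
outer loop
vertex 4.323 2.21 0.415
vertex 3.106 3.237 1.815
vertex 2.934 2.117 -0.725
endloop
endfacet
facet normal 0.772 0.051 0.634
outer loop
vertex 4.323 2.21 0.415
vertex 4.763 3.616 -0.234
vertex 3.106 3.237 1.815
endloop
endfacet
facet normal 0.273 0.873 -0.404
outer loop
vertex 3.546 4.643 1.165
vertex 4.763 3.616 -0.234
vertex 2.157 4.55 0.025
endloop
endfacet
facet normal -0.772 -0.051 -0.634
outer loop
vertex 3.374 3.523 -1.375
vertex 2.934 2.117 -0.725
vertex 2.157 4.55 0.025
endloop
endfacet
facet normal 0.273 0.873 -0.403
outer loop
vertex 2.157 4.55 0.025
vertex 4.763 3.616 -0.234
vertex 3.374 3.523 -1.375
endloop
endfacet
facet normal 0.574 -0.485 -0.660
outer loop
vertex 3.374 3.523 -1.375
vertex 4.323 2.21 0.415
vertex 2.934 2.117 -0.725
endloop
endfacet
facet normal 0.574 -0.484 -0.660
outer loop
vertex 4.763 3.616 -0.234
vertex 4.323 2.21 0.415
vertex 3.374 3.523 -1.375
endloop
endfacet
facet normal -0.050 -0.754 -0.655
outer loop
vertex -2.724 2.758 -0.087
vertex -3.149 3.042 -0.381
vertex -2.56 3.028 -0.41
endloop
endfacet
facet normal 0.930 -0.274 0.243
outer loop
vertex -2.724 2.758 -0.087
vertex -2.56 3.028 -0.41
vertex -2.645 3.934 0.935
endloop
endfacet
facet normal 0.931 -0.272 0.242
outer loop
vertex -2.645 3.934 0.935
vertex -2.56 3.028 -0.41
vertex -2.482 4.204 0.612
endloop
endfacet
facet normal 0.050 0.754 0.655
outer loop
vertex -2.645 3.934 0.935
vertex -2.482 4.204 0.612
vertex -3.071 4.218 0.641
endloop
endfacet
facet normal -0.050 -0.754 -0.655
outer loop
vertex -2.56 3.028 -0.41
vertex -3.149 3.042 -0.381
vertex -2.741 3.306 -0.716
endloop
endfacet
facet normal 0.915 0.229 -0.333
outer loop
vertex -2.56 3.028 -0.41
vertex -2.741 3.306 -0.716
vertex -2.482 4.204 0.612
endloop
endfacet
facet normal 0.915 0.229 -0.333
outer loop
vertex -2.482 4.204 0.612
vertex -2.741 3.306 -0.716
vertex -2.663 4.482 0.306
endloop
endfacet
facet normal 0.050 0.754 0.655
outer loop
vertex -2.482 4.204 0.612
vertex -2.663 4.482 0.306
vertex -3.071 4.218 0.641
endloop
endfacet
facet normal -0.049 -0.754 -0.655
outer loop
vertex -2.741 3.306 -0.716
vertex -3.149 3.042 -0.381
vertex -3.162 3.429 -0.826
endloop
endfacet
facet normal 0.362 0.598 -0.715
outer loop
vertex -2.741 3.306 -0.716
vertex -3.162 3.429 -0.826
vertex -2.663 4.482 0.306
endloop
endfacet
facet normal 0.362 0.597 -0.715
outer loop
vertex -2.663 4.482 0.306
vertex -3.162 3.429 -0.826
vertex -3.083 4.605 0.196
endloop
endfacet
facet normal 0.049 0.754 0.655
outer loop
vertex -2.663 4.482 0.306
vertex -3.083 4.605 0.196
vertex -3.071 4.218 0.641
endloop
endfacet
facet normal -0.051 -0.754 -0.655
outer loop
vertex -3.162 3.429 -0.826
vertex -3.149 3.042 -0.381
vertex -3.575 3.326 -0.675
endloop
endfacet
facet normal -0.401 0.616 -0.678
outer loop
vertex -3.162 3.429 -0.826
vertex -3.575 3.326 -0.675
vertex -3.083 4.605 0.196
endloop
endfacet
facet normal -0.401 0.616 -0.678
outer loop
vertex -3.083 4.605 0.196
vertex -3.575 3.326 -0.675
vertex -3.496 4.502 0.347
endloop
endfacet
facet normal 0.051 0.754 0.655
outer loop
vertex -3.083 4.605 0.196
vertex -3.496 4.502 0.347
vertex -3.071 4.218 0.641
endloop
endfacet
facet normal -0.050 -0.754 -0.655
outer loop
vertex -3.575 3.326 -0.675
vertex -3.149 3.042 -0.381
vertex -3.738 3.056 -0.352
endloop
endfacet
facet normal -0.931 0.273 -0.242
outer loop
vertex -3.575 3.326 -0.675
vertex -3.738 3.056 -0.352
vertex -3.496 4.502 0.347
endloop
endfacet
facet normal -0.930 0.274 -0.244
outer loop
vertex -3.496 4.502 0.347
vertex -3.738 3.056 -0.352
vertex -3.66 4.232 0.67
endloop
endfacet
facet normal 0.050 0.754 0.655
outer loop
vertex -3.496 4.502 0.347
vertex -3.66 4.232 0.67
vertex -3.071 4.218 0.641
endloop
endfacet
facet normal -0.050 -0.754 -0.655
outer loop
vertex -3.738 3.056 -0.352
vertex -3.149 3.042 -0.381
vertex -3.557 2.778 -0.046
endloop
endfacet
facet normal -0.915 -0.229 0.333
outer loop
vertex -3.738 3.056 -0.352
vertex -3.557 2.778 -0.046
vertex -3.66 4.232 0.67
endloop
endfacet
facet normal -0.915 -0.229 0.333
outer loop
vertex -3.66 4.232 0.67
vertex -3.557 2.778 -0.046
vertex -3.479 3.954 0.976
endloop
endfacet
facet normal 0.050 0.754 0.655
outer loop
vertex -3.66 4.232 0.67
vertex -3.479 3.954 0.976
vertex -3.071 4.218 0.641
endloop
endfacet
facet normal -0.049 -0.754 -0.655
outer loop
vertex -3.557 2.778 -0.046
vertex -3.149 3.042 -0.381
vertex -3.137 2.655 0.064
endloop
endfacet
facet normal -0.362 -0.598 0.715
outer loop
vertex -3.557 2.778 -0.046
vertex -3.137 2.655 0.064
vertex -3.479 3.954 0.976
endloop
endfacet
facet normal -0.362 -0.598 0.716
outer loop
vertex -3.479 3.954 0.976
vertex -3.137 2.655 0.064
vertex -3.058 3.831 1.086
endloop
endfacet
facet normal 0.049 0.754 0.655
outer loop
vertex -3.479 3.954 0.976
vertex -3.058 3.831 1.086
vertex -3.071 4.218 0.641
endloop
endfacet
facet normal -0.051 -0.754 -0.655
outer loop
vertex -3.137 2.655 0.064
vertex -3.149 3.042 -0.381
vertex -2.724 2.758 -0.087
endloop
endfacet
facet normal 0.401 -0.616 0.678
outer loop
vertex -3.137 2.655 0.064
vertex -2.724 2.758 -0.087
vertex -3.058 3.831 1.086
endloop
endfacet
facet normal 0.401 -0.616 0.678
outer loop
vertex -3.058 3.831 1.086
vertex -2.724 2.758 -0.087
vertex -2.645 3.934 0.935
endloop
endfacet
facet normal 0.051 0.754 0.655
outer loop
vertex -3.058 3.831 1.086
vertex -2.645 3.934 0.935
vertex -3.071 4.218 0.641
endloop
endfacet

endsolid


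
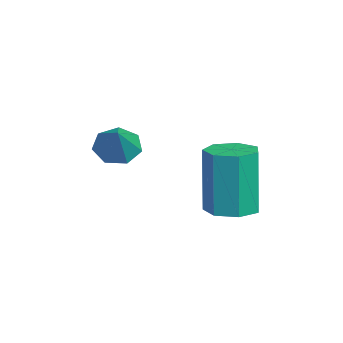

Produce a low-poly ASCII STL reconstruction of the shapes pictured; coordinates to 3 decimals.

solid 
facet normal -0.710 0.026 -0.703
outer loop
vertex 0.238 -0.917 0.951
vertex -0.209 -1.144 1.394
vertex -0.046 -0.51 1.253
endloop
endfacet
facet normal 0.771 0.626 -0.119
outer loop
vertex 0.238 -0.917 0.951
vertex -0.046 -0.51 1.253
vertex 0.649 -1.176 2.246
endloop
endfacet
facet normal -0.710 0.026 -0.704
outer loop
vertex -0.046 -0.51 1.253
vertex -0.209 -1.144 1.394
vertex -0.454 -0.581 1.662
endloop
endfacet
facet normal 0.257 0.876 0.408
outer loop
vertex -0.046 -0.51 1.253
vertex -0.454 -0.581 1.662
vertex 0.649 -1.176 2.246
endloop
endfacet
facet normal -0.710 0.026 -0.703
outer loop
vertex -0.454 -0.581 1.662
vertex -0.209 -1.144 1.394
vertex -0.677 -1.076 1.869
endloop
endfacet
facet normal -0.211 0.457 0.864
outer loop
vertex -0.454 -0.581 1.662
vertex -0.677 -1.076 1.869
vertex 0.649 -1.176 2.246
endloop
endfacet
facet normal -0.710 0.028 -0.704
outer loop
vertex -0.677 -1.076 1.869
vertex -0.209 -1.144 1.394
vertex -0.549 -1.623 1.718
endloop
endfacet
facet normal -0.281 -0.316 0.906
outer loop
vertex -0.677 -1.076 1.869
vertex -0.549 -1.623 1.718
vertex 0.649 -1.176 2.246
endloop
endfacet
facet normal -0.709 0.026 -0.705
outer loop
vertex -0.549 -1.623 1.718
vertex -0.209 -1.144 1.394
vertex -0.164 -1.809 1.324
endloop
endfacet
facet normal 0.099 -0.859 0.502
outer loop
vertex -0.549 -1.623 1.718
vertex -0.164 -1.809 1.324
vertex 0.649 -1.176 2.246
endloop
endfacet
facet normal -0.710 0.026 -0.703
outer loop
vertex -0.164 -1.809 1.324
vertex -0.209 -1.144 1.394
vertex 0.186 -1.495 0.982
endloop
endfacet
facet normal 0.644 -0.764 -0.043
outer loop
vertex -0.164 -1.809 1.324
vertex 0.186 -1.495 0.982
vertex 0.649 -1.176 2.246
endloop
endfacet
facet normal -0.710 0.026 -0.703
outer loop
vertex 0.186 -1.495 0.982
vertex -0.209 -1.144 1.394
vertex 0.238 -0.917 0.951
endloop
endfacet
facet normal 0.942 -0.102 -0.319
outer loop
vertex 0.186 -1.495 0.982
vertex 0.238 -0.917 0.951
vertex 0.649 -1.176 2.246
endloop
endfacet
facet normal 0.105 0.001 -0.994
outer loop
vertex 0.312 2.518 -0.971
vertex -0.089 1.861 -1.014
vertex -0.349 2.585 -1.041
endloop
endfacet
facet normal 0.100 0.995 0.012
outer loop
vertex 0.312 2.518 -0.971
vertex -0.349 2.585 -1.041
vertex 0.089 2.515 1.137
endloop
endfacet
facet normal 0.101 0.995 0.012
outer loop
vertex 0.089 2.515 1.137
vertex -0.349 2.585 -1.041
vertex -0.572 2.583 1.068
endloop
endfacet
facet normal -0.104 -0.002 0.995
outer loop
vertex 0.089 2.515 1.137
vertex -0.572 2.583 1.068
vertex -0.311 1.859 1.094
endloop
endfacet
facet normal 0.104 0.000 -0.995
outer loop
vertex -0.349 2.585 -1.041
vertex -0.089 1.861 -1.014
vertex -0.814 2.108 -1.09
endloop
endfacet
facet normal -0.710 0.700 -0.074
outer loop
vertex -0.349 2.585 -1.041
vertex -0.814 2.108 -1.09
vertex -0.572 2.583 1.068
endloop
endfacet
facet normal -0.711 0.699 -0.074
outer loop
vertex -0.572 2.583 1.068
vertex -0.814 2.108 -1.09
vertex -1.037 2.105 1.018
endloop
endfacet
facet normal -0.105 -0.002 0.994
outer loop
vertex -0.572 2.583 1.068
vertex -1.037 2.105 1.018
vertex -0.311 1.859 1.094
endloop
endfacet
facet normal 0.105 0.002 -0.994
outer loop
vertex -0.814 2.108 -1.09
vertex -0.089 1.861 -1.014
vertex -0.733 1.445 -1.083
endloop
endfacet
facet normal -0.987 -0.122 -0.105
outer loop
vertex -0.814 2.108 -1.09
vertex -0.733 1.445 -1.083
vertex -1.037 2.105 1.018
endloop
endfacet
facet normal -0.987 -0.123 -0.104
outer loop
vertex -1.037 2.105 1.018
vertex -0.733 1.445 -1.083
vertex -0.955 1.442 1.026
endloop
endfacet
facet normal -0.104 -0.001 0.995
outer loop
vertex -1.037 2.105 1.018
vertex -0.955 1.442 1.026
vertex -0.311 1.859 1.094
endloop
endfacet
facet normal 0.106 0.001 -0.994
outer loop
vertex -0.733 1.445 -1.083
vertex -0.089 1.861 -1.014
vertex -0.166 1.095 -1.023
endloop
endfacet
facet normal -0.520 -0.852 -0.056
outer loop
vertex -0.733 1.445 -1.083
vertex -0.166 1.095 -1.023
vertex -0.955 1.442 1.026
endloop
endfacet
facet normal -0.520 -0.852 -0.056
outer loop
vertex -0.955 1.442 1.026
vertex -0.166 1.095 -1.023
vertex -0.389 1.093 1.085
endloop
endfacet
facet normal -0.104 -0.001 0.995
outer loop
vertex -0.955 1.442 1.026
vertex -0.389 1.093 1.085
vertex -0.311 1.859 1.094
endloop
endfacet
facet normal 0.105 0.001 -0.994
outer loop
vertex -0.166 1.095 -1.023
vertex -0.089 1.861 -1.014
vertex 0.458 1.323 -0.957
endloop
endfacet
facet normal 0.340 -0.940 0.035
outer loop
vertex -0.166 1.095 -1.023
vertex 0.458 1.323 -0.957
vertex -0.389 1.093 1.085
endloop
endfacet
facet normal 0.338 -0.941 0.034
outer loop
vertex -0.389 1.093 1.085
vertex 0.458 1.323 -0.957
vertex 0.236 1.32 1.151
endloop
endfacet
facet normal -0.105 -0.001 0.995
outer loop
vertex -0.389 1.093 1.085
vertex 0.236 1.32 1.151
vertex -0.311 1.859 1.094
endloop
endfacet
facet normal 0.105 0.001 -0.995
outer loop
vertex 0.458 1.323 -0.957
vertex -0.089 1.861 -1.014
vertex 0.671 1.956 -0.934
endloop
endfacet
facet normal 0.942 -0.321 0.099
outer loop
vertex 0.458 1.323 -0.957
vertex 0.671 1.956 -0.934
vertex 0.236 1.32 1.151
endloop
endfacet
facet normal 0.942 -0.321 0.099
outer loop
vertex 0.236 1.32 1.151
vertex 0.671 1.956 -0.934
vertex 0.449 1.953 1.174
endloop
endfacet
facet normal -0.105 -0.001 0.995
outer loop
vertex 0.236 1.32 1.151
vertex 0.449 1.953 1.174
vertex -0.311 1.859 1.094
endloop
endfacet
facet normal 0.105 0.001 -0.995
outer loop
vertex 0.671 1.956 -0.934
vertex -0.089 1.861 -1.014
vertex 0.312 2.518 -0.971
endloop
endfacet
facet normal 0.837 0.540 0.089
outer loop
vertex 0.671 1.956 -0.934
vertex 0.312 2.518 -0.971
vertex 0.449 1.953 1.174
endloop
endfacet
facet normal 0.836 0.541 0.089
outer loop
vertex 0.449 1.953 1.174
vertex 0.312 2.518 -0.971
vertex 0.089 2.515 1.137
endloop
endfacet
facet normal -0.105 -0.001 0.995
outer loop
vertex 0.449 1.953 1.174
vertex 0.089 2.515 1.137
vertex -0.311 1.859 1.094
endloop
endfacet

endsolid


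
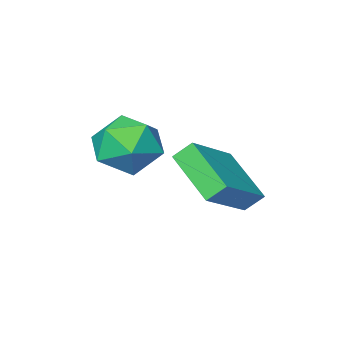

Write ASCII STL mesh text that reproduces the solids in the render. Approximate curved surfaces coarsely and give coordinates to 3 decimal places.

solid 
facet normal 0.008 0.947 -0.320
outer loop
vertex 1.824 -0.825 -2.165
vertex 0.944 -0.548 -1.368
vertex 2.115 -0.448 -1.042
endloop
endfacet
facet normal 0.653 0.650 -0.388
outer loop
vertex 1.824 -0.825 -2.165
vertex 2.115 -0.448 -1.042
vertex 2.728 -1.369 -1.554
endloop
endfacet
facet normal 0.589 0.075 -0.805
outer loop
vertex 1.824 -0.825 -2.165
vertex 2.728 -1.369 -1.554
vertex 1.937 -2.039 -2.196
endloop
endfacet
facet normal -0.096 0.016 -0.995
outer loop
vertex 1.824 -0.825 -2.165
vertex 1.937 -2.039 -2.196
vertex 0.833 -1.531 -2.081
endloop
endfacet
facet normal -0.455 0.556 -0.696
outer loop
vertex 1.824 -0.825 -2.165
vertex 0.833 -1.531 -2.081
vertex 0.944 -0.548 -1.368
endloop
endfacet
facet normal 0.864 0.432 0.258
outer loop
vertex 2.728 -1.369 -1.554
vertex 2.115 -0.448 -1.042
vertex 2.407 -1.429 -0.379
endloop
endfacet
facet normal -0.180 0.913 0.367
outer loop
vertex 2.115 -0.448 -1.042
vertex 0.944 -0.548 -1.368
vertex 1.303 -0.921 -0.264
endloop
endfacet
facet normal -0.930 0.279 -0.240
outer loop
vertex 0.944 -0.548 -1.368
vertex 0.833 -1.531 -2.081
vertex 0.512 -1.591 -0.906
endloop
endfacet
facet normal -0.349 -0.594 -0.725
outer loop
vertex 0.833 -1.531 -2.081
vertex 1.937 -2.039 -2.196
vertex 1.125 -2.512 -1.418
endloop
endfacet
facet normal 0.760 -0.499 -0.416
outer loop
vertex 1.937 -2.039 -2.196
vertex 2.728 -1.369 -1.554
vertex 2.296 -2.412 -1.092
endloop
endfacet
facet normal 0.096 -0.016 0.995
outer loop
vertex 1.416 -2.135 -0.295
vertex 2.407 -1.429 -0.379
vertex 1.303 -0.921 -0.264
endloop
endfacet
facet normal -0.589 -0.075 0.805
outer loop
vertex 1.416 -2.135 -0.295
vertex 1.303 -0.921 -0.264
vertex 0.512 -1.591 -0.906
endloop
endfacet
facet normal -0.653 -0.650 0.388
outer loop
vertex 1.416 -2.135 -0.295
vertex 0.512 -1.591 -0.906
vertex 1.125 -2.512 -1.418
endloop
endfacet
facet normal -0.008 -0.947 0.320
outer loop
vertex 1.416 -2.135 -0.295
vertex 1.125 -2.512 -1.418
vertex 2.296 -2.412 -1.092
endloop
endfacet
facet normal 0.455 -0.556 0.696
outer loop
vertex 1.416 -2.135 -0.295
vertex 2.296 -2.412 -1.092
vertex 2.407 -1.429 -0.379
endloop
endfacet
facet normal 0.349 0.594 0.725
outer loop
vertex 1.303 -0.921 -0.264
vertex 2.407 -1.429 -0.379
vertex 2.115 -0.448 -1.042
endloop
endfacet
facet normal -0.760 0.499 0.416
outer loop
vertex 0.512 -1.591 -0.906
vertex 1.303 -0.921 -0.264
vertex 0.944 -0.548 -1.368
endloop
endfacet
facet normal -0.864 -0.432 -0.258
outer loop
vertex 1.125 -2.512 -1.418
vertex 0.512 -1.591 -0.906
vertex 0.833 -1.531 -2.081
endloop
endfacet
facet normal 0.180 -0.913 -0.367
outer loop
vertex 2.296 -2.412 -1.092
vertex 1.125 -2.512 -1.418
vertex 1.937 -2.039 -2.196
endloop
endfacet
facet normal 0.930 -0.279 0.240
outer loop
vertex 2.407 -1.429 -0.379
vertex 2.296 -2.412 -1.092
vertex 2.728 -1.369 -1.554
endloop
endfacet
facet normal -0.807 -0.268 -0.526
outer loop
vertex -0.583 -0.371 -2.289
vertex -1.061 -0.046 -1.721
vertex -0.535 1.451 -3.29
endloop
endfacet
facet normal 0.590 -0.401 -0.701
outer loop
vertex 1.201 2.026 -2.159
vertex -0.583 -0.371 -2.289
vertex -0.535 1.451 -3.29
endloop
endfacet
facet normal -0.808 -0.267 -0.526
outer loop
vertex -0.535 1.451 -3.29
vertex -1.061 -0.046 -1.721
vertex -1.012 1.776 -2.722
endloop
endfacet
facet normal 0.024 0.876 -0.482
outer loop
vertex -1.012 1.776 -2.722
vertex 1.201 2.026 -2.159
vertex -0.535 1.451 -3.29
endloop
endfacet
facet normal -0.024 -0.876 0.482
outer loop
vertex -0.583 -0.371 -2.289
vertex 0.675 0.529 -0.59
vertex -1.061 -0.046 -1.721
endloop
endfacet
facet normal 0.590 -0.401 -0.701
outer loop
vertex 1.152 0.204 -1.158
vertex -0.583 -0.371 -2.289
vertex 1.201 2.026 -2.159
endloop
endfacet
facet normal -0.024 -0.876 0.482
outer loop
vertex 1.152 0.204 -1.158
vertex 0.675 0.529 -0.59
vertex -0.583 -0.371 -2.289
endloop
endfacet
facet normal -0.590 0.401 0.701
outer loop
vertex -1.061 -0.046 -1.721
vertex 0.675 0.529 -0.59
vertex -1.012 1.776 -2.722
endloop
endfacet
facet normal 0.024 0.876 -0.482
outer loop
vertex 0.723 2.351 -1.591
vertex 1.201 2.026 -2.159
vertex -1.012 1.776 -2.722
endloop
endfacet
facet normal -0.590 0.401 0.701
outer loop
vertex -1.012 1.776 -2.722
vertex 0.675 0.529 -0.59
vertex 0.723 2.351 -1.591
endloop
endfacet
facet normal 0.807 0.267 0.526
outer loop
vertex 0.723 2.351 -1.591
vertex 1.152 0.204 -1.158
vertex 1.201 2.026 -2.159
endloop
endfacet
facet normal 0.808 0.267 0.525
outer loop
vertex 0.675 0.529 -0.59
vertex 1.152 0.204 -1.158
vertex 0.723 2.351 -1.591
endloop
endfacet

endsolid
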